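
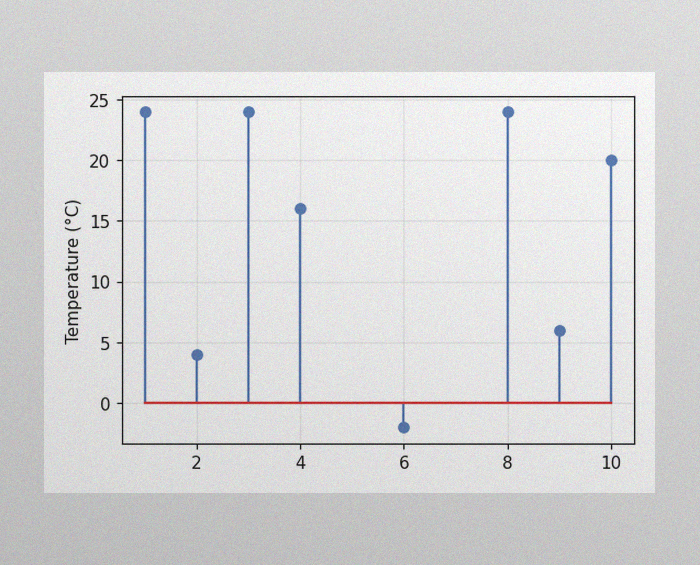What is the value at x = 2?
The image has some photo noise and uneven lighting. The stem at x=2 reaches 4°C.

4°C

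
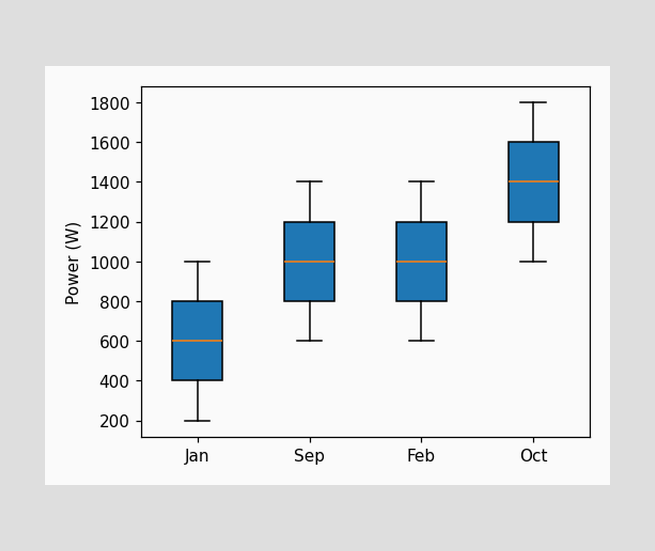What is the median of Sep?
1000W

The median line in the Sep box sits at 1000W.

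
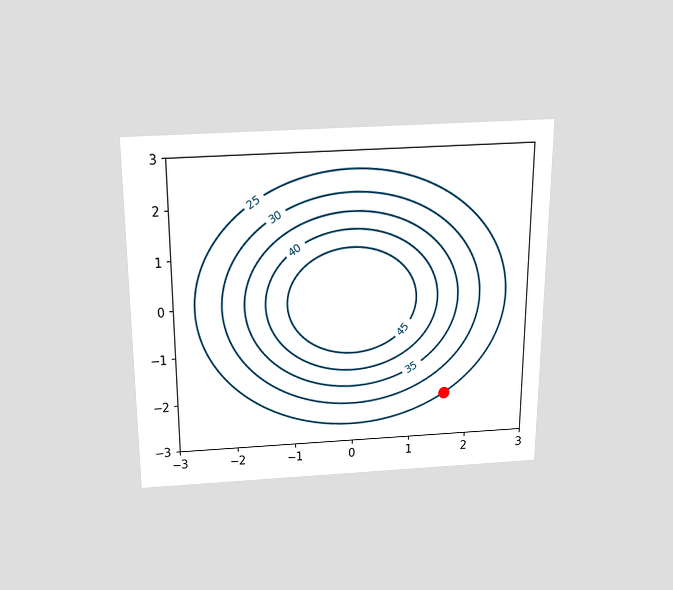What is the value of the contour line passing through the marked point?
The chart is viewed slightly from above. The marked point sits on the contour labelled 25.

25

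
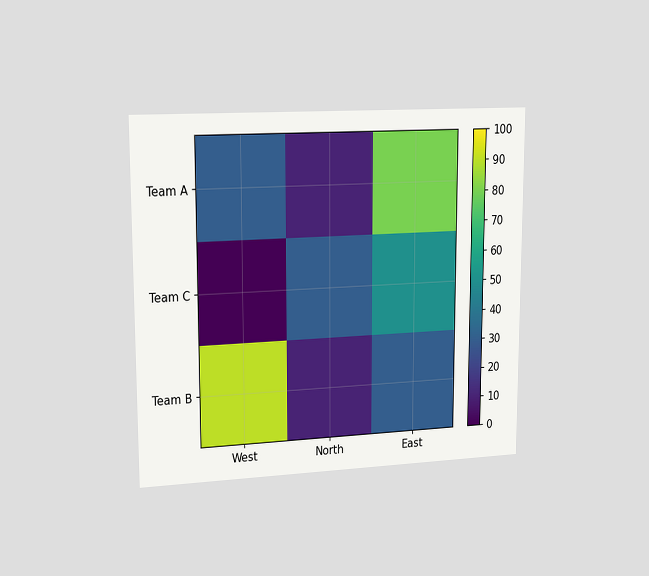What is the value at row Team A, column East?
The chart is viewed slightly from the left. Matching cell (Team A, East) against the colorbar gives 80.

80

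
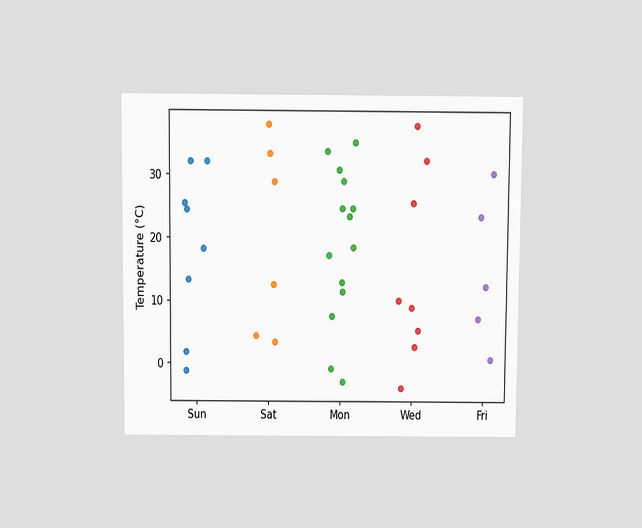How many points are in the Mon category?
14

The chart is viewed slightly from above. Counting the markers in the Mon column gives 14.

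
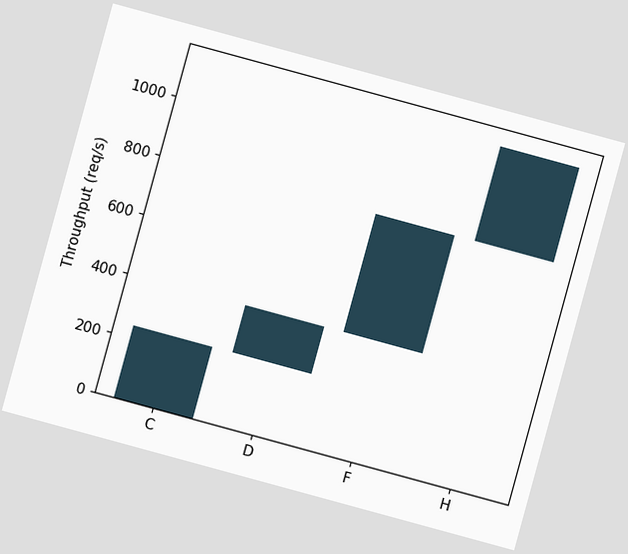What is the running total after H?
The chart is tilted about 15° clockwise. After H the running total reaches 1120req/s.

1120req/s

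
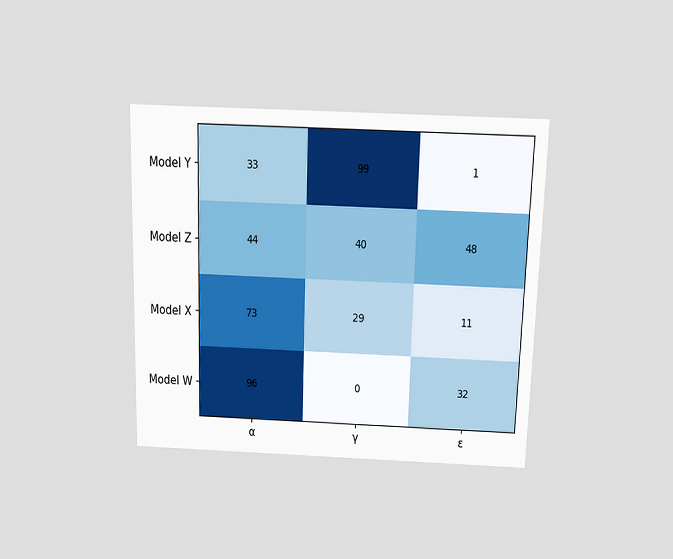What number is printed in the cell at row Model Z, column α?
44

The chart is viewed slightly from above. The (Model Z, α) cell reads 44.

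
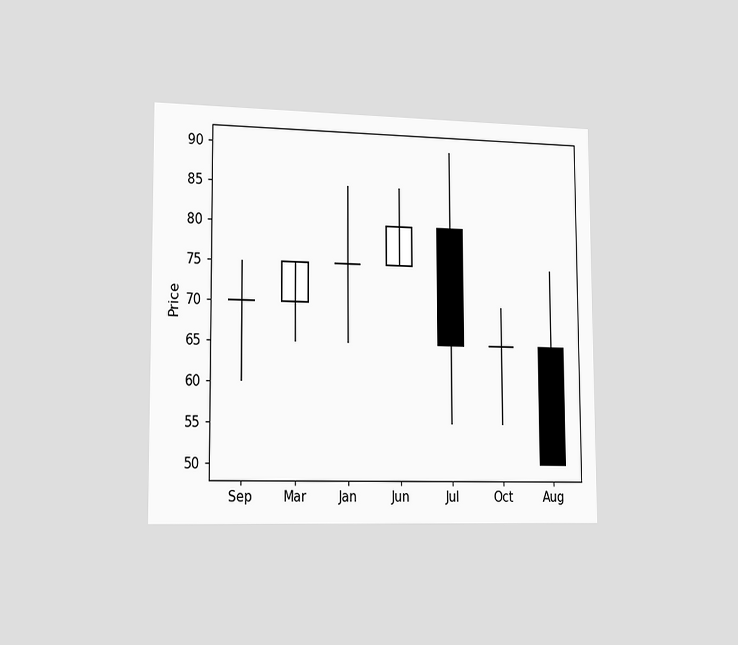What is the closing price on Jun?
80

The chart is viewed slightly from the left. The Jun candle closes at 80.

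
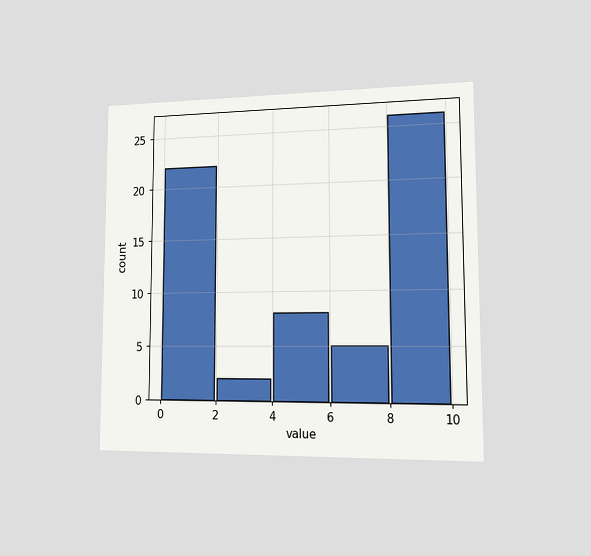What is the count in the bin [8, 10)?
26

The chart is viewed slightly from the right. The [8, 10) bin has height 26.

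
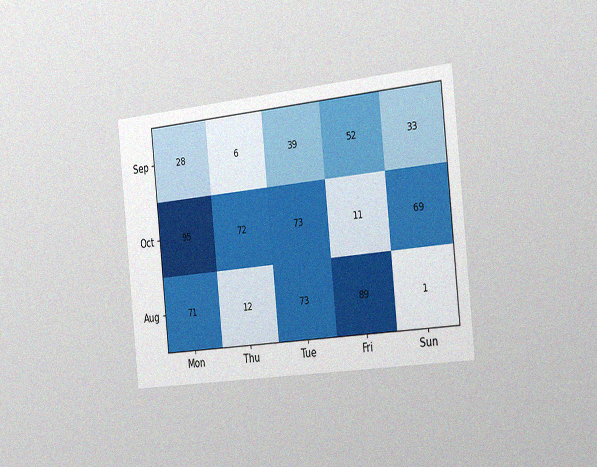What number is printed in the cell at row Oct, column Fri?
11

The chart is tilted about 6° counter-clockwise and viewed slightly from the right, with some photo noise. The (Oct, Fri) cell reads 11.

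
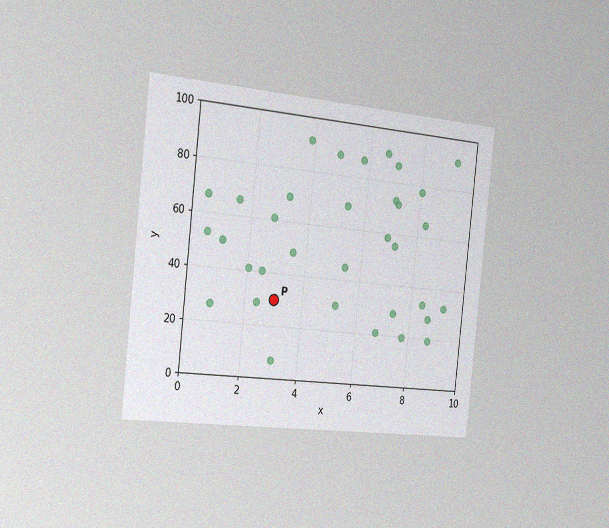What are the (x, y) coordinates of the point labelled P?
(3, 30)

The chart is tilted about 6° clockwise and viewed slightly from the left, with some photo noise. Following the gridlines from P to each axis, P sits at (3, 30).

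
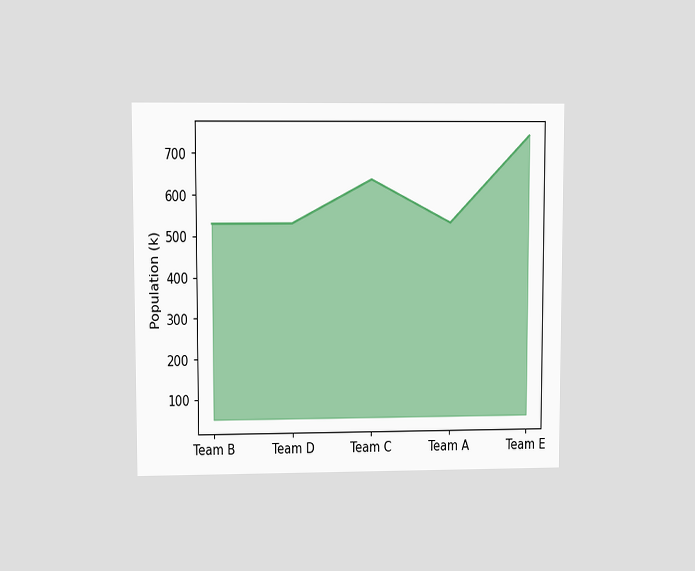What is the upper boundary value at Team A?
The chart is viewed at a slight angle. At Team A the upper boundary is at 530k.

530k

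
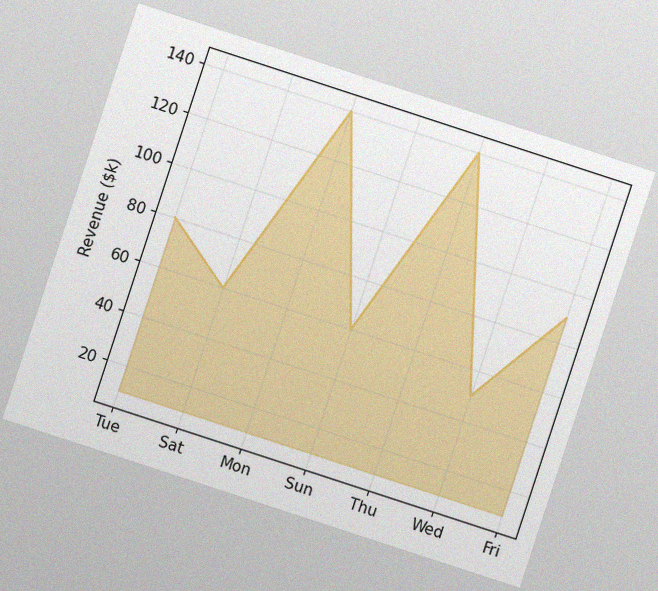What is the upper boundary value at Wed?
The chart is tilted about 18° clockwise, with some photo noise. At Wed the upper boundary is at $50k.

$50k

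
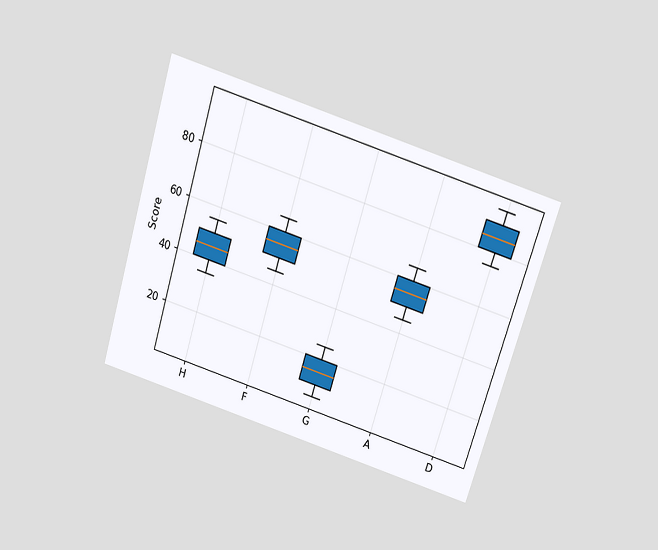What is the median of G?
15

The chart is tilted about 17° clockwise and viewed slightly from above. The median line in the G box sits at 15.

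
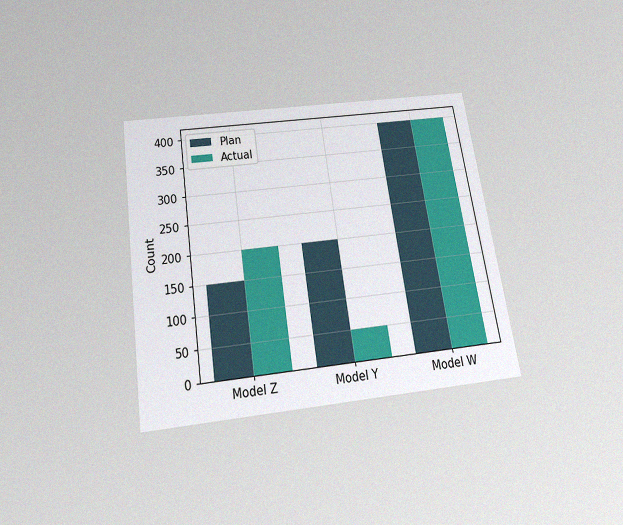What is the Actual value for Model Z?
The chart is tilted about 9° counter-clockwise and viewed slightly from below, with some photo noise. The Actual bar at Model Z reaches 200 on the y-axis.

200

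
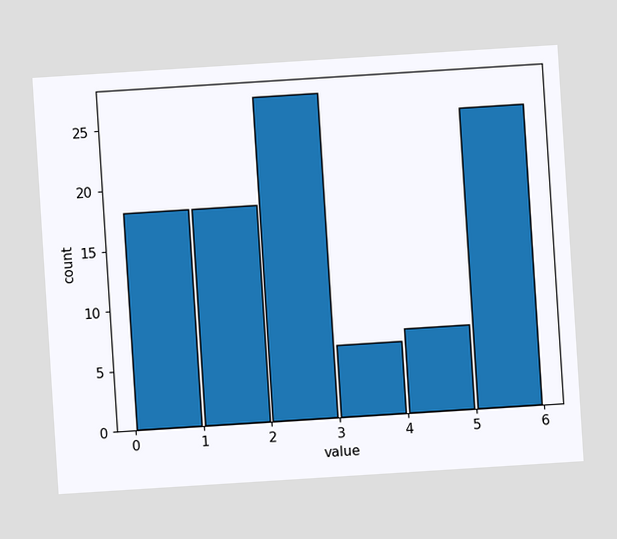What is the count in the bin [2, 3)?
The chart is tilted about 4° counter-clockwise. The [2, 3) bin has height 27.

27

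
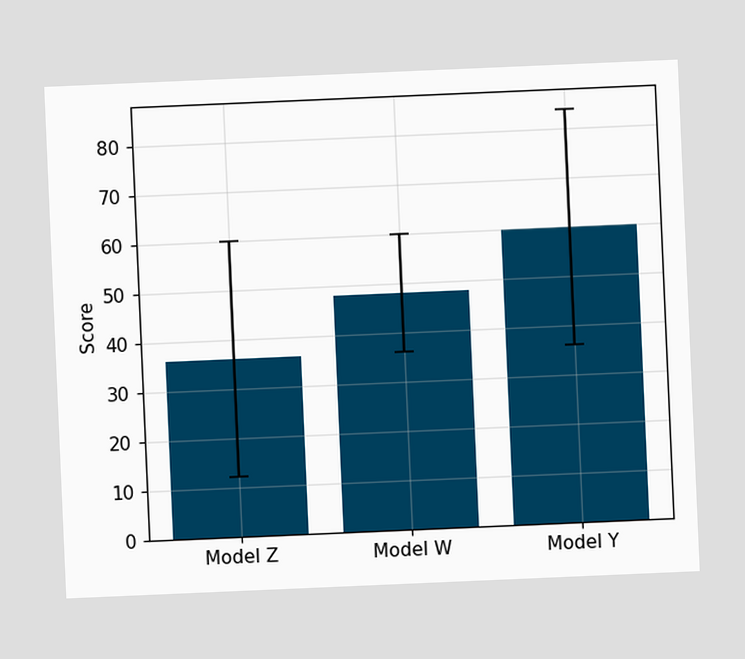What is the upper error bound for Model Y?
The chart is tilted about 2° counter-clockwise. The Model Y bar's upper whisker reaches 84.

84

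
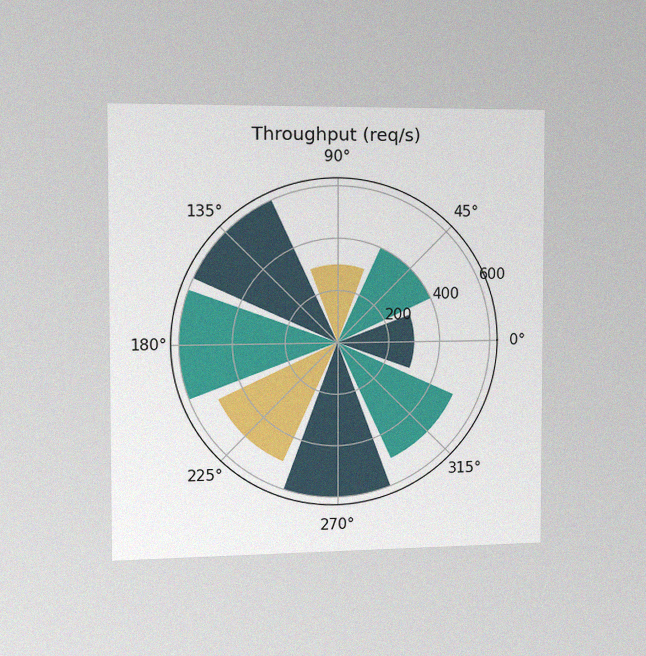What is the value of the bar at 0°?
The chart is viewed slightly from the left, with some photo noise. The bar at 0° reaches 300req/s on the radial axis.

300req/s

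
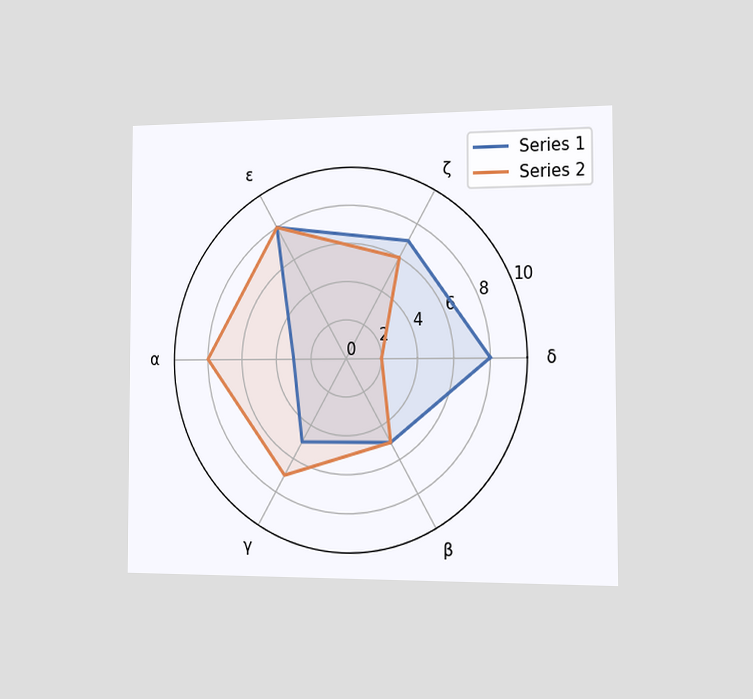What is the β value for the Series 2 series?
The chart is viewed slightly from the right. On the β axis, Series 2 reaches 5.

5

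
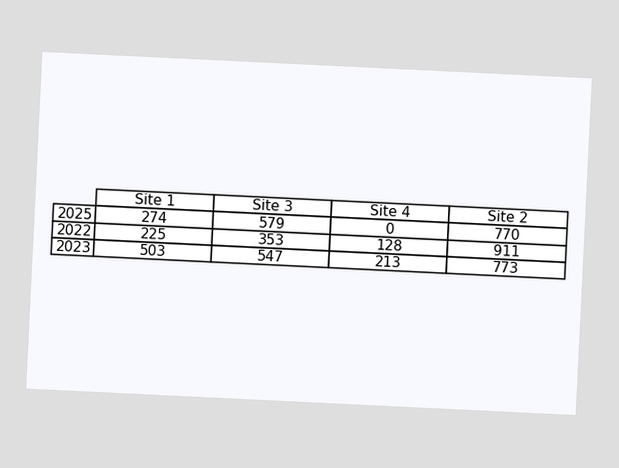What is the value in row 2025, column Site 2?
770

The chart is tilted about 3° clockwise. The (2025, Site 2) cell reads 770.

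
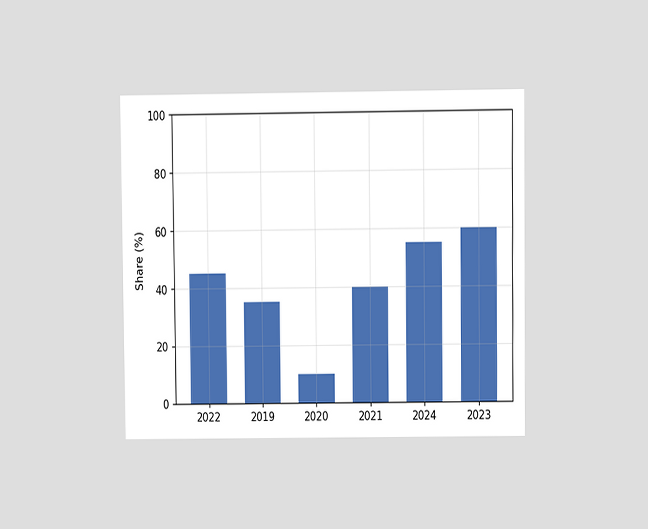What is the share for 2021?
The chart is viewed at a slight angle. Reading along the chart's y-axis, the 2021 bar reaches 40%.

40%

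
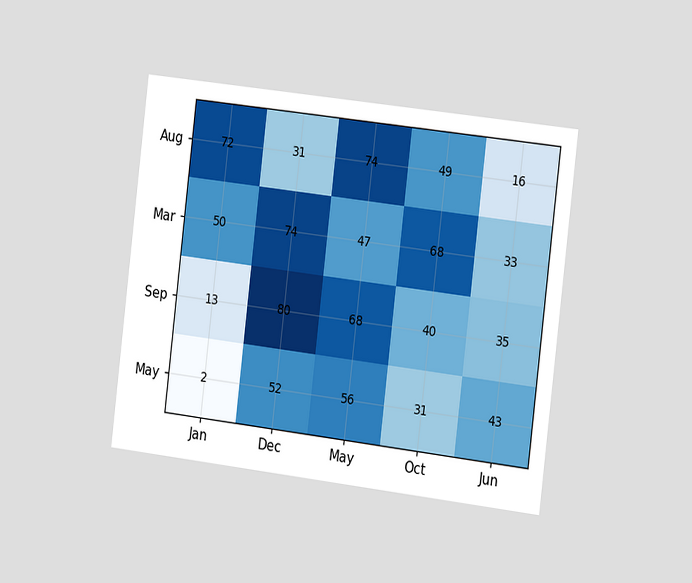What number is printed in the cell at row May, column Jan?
2

The chart is tilted about 7° clockwise and viewed slightly from the right. The (May, Jan) cell reads 2.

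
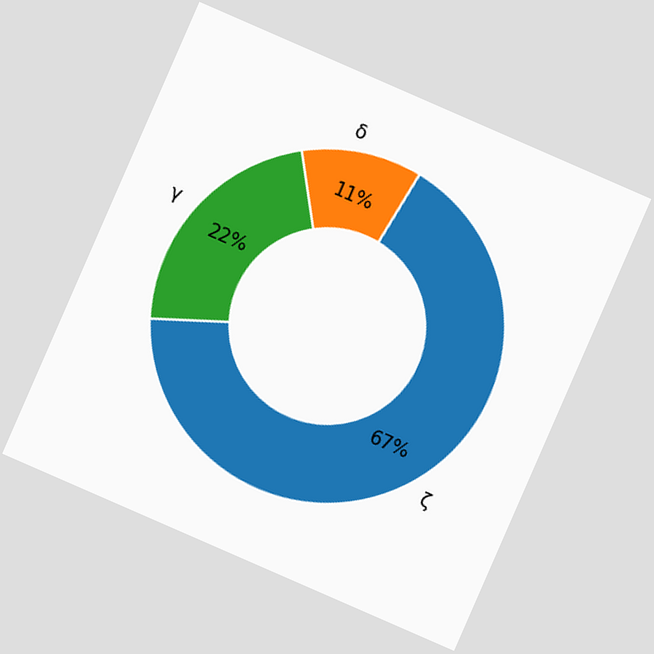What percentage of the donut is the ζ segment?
67%

The chart is tilted about 24° clockwise. The ζ segment takes up 67% of the ring.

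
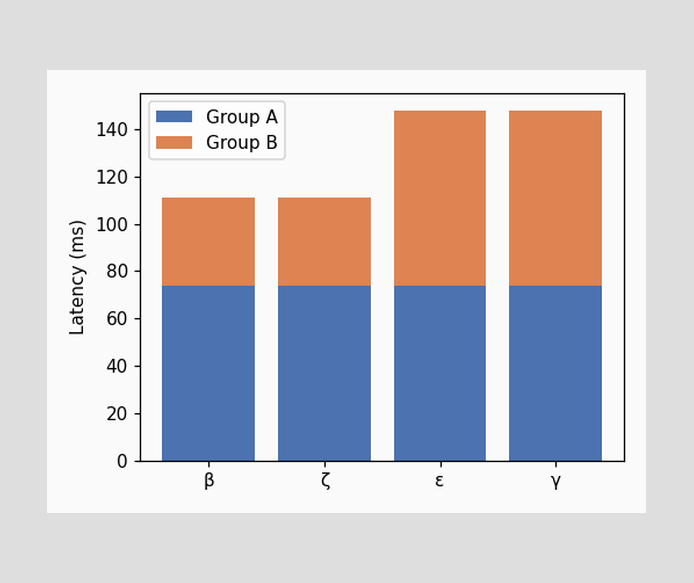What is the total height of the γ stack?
The γ stack's top reaches 148ms on the y-axis.

148ms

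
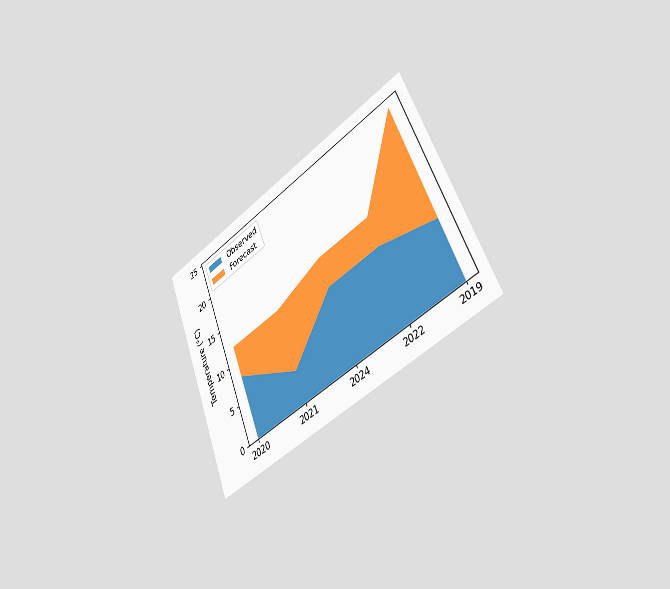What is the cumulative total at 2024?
14°C

The chart is tilted about 23° counter-clockwise and viewed slightly from the right. The stacked total at 2024 reaches 14°C.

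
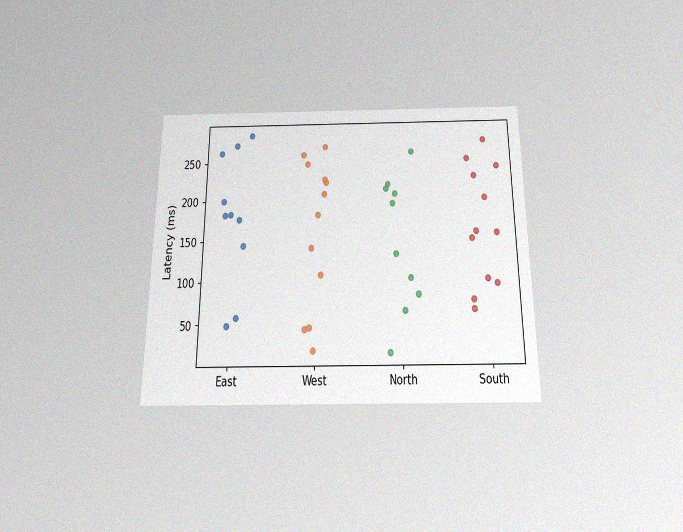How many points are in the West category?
The chart is viewed slightly from below, with some photo noise. Counting the markers in the West column gives 12.

12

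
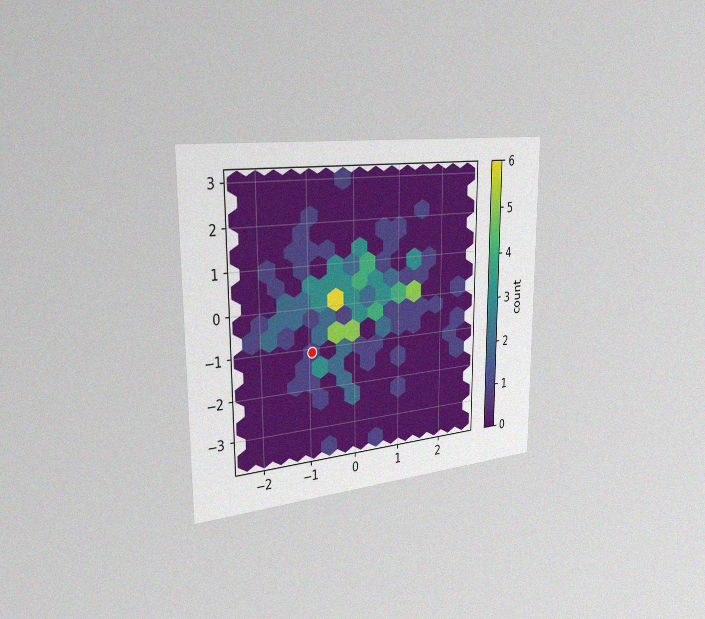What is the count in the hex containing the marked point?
1

The chart is viewed slightly from the left, with some photo noise. The marked hex reads 1 on the colorbar.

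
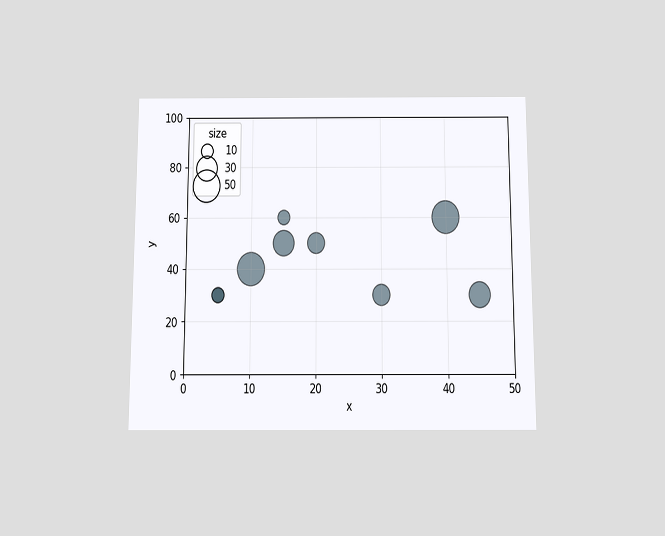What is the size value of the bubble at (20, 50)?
The chart is viewed slightly from below. Matching the bubble at (20, 50) against the size legend gives 20.

20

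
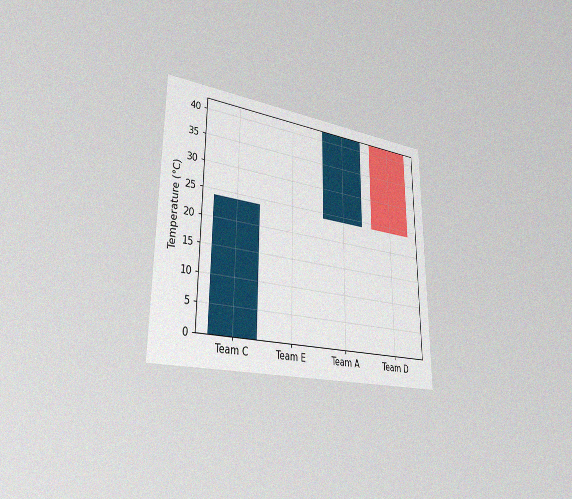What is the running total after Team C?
24°C

The chart is viewed slightly from the left, with some photo noise. After Team C the running total reaches 24°C.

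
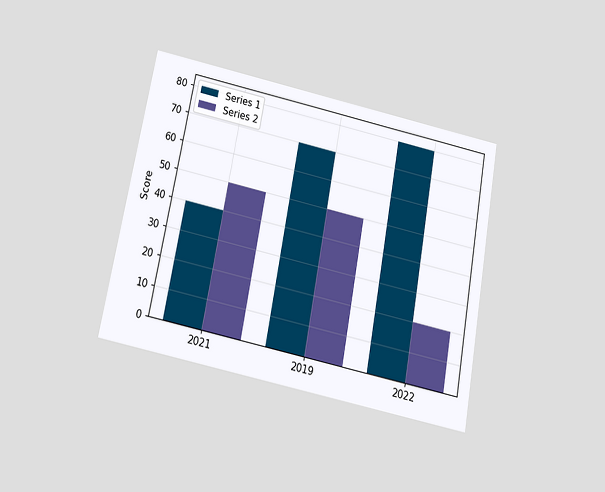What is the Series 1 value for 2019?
70

The chart is tilted about 11° clockwise and viewed slightly from below. The Series 1 bar at 2019 reaches 70 on the y-axis.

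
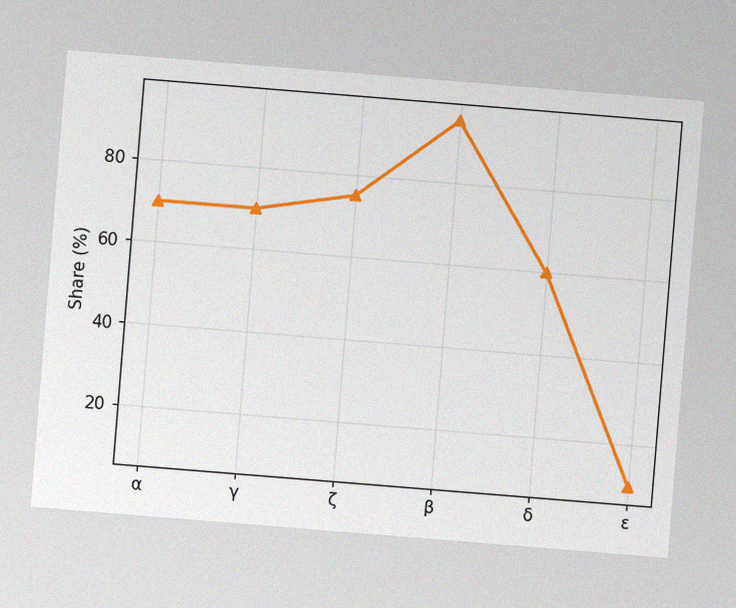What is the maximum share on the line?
95%

The chart is tilted about 5° clockwise, with some photo noise. The highest point is at β, and reading across to the y-axis gives 95%.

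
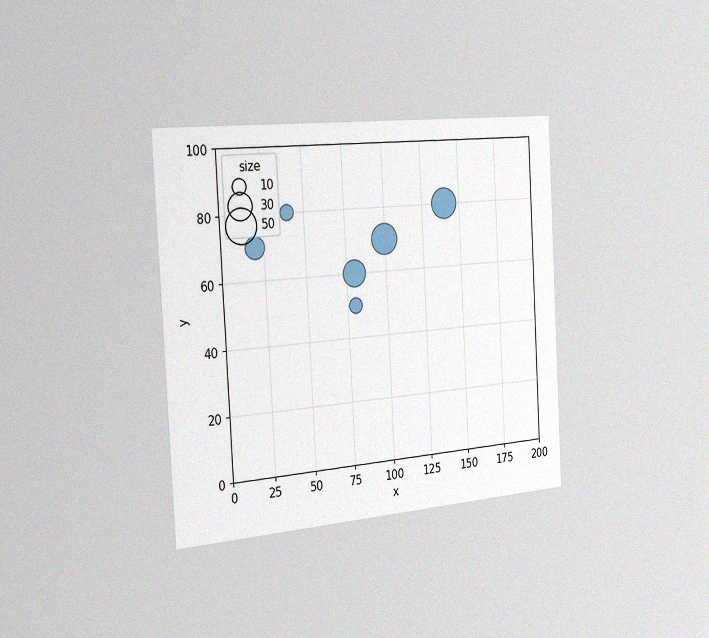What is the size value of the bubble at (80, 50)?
The chart is tilted about 3° counter-clockwise and viewed slightly from the left, with some photo noise. Matching the bubble at (80, 50) against the size legend gives 10.

10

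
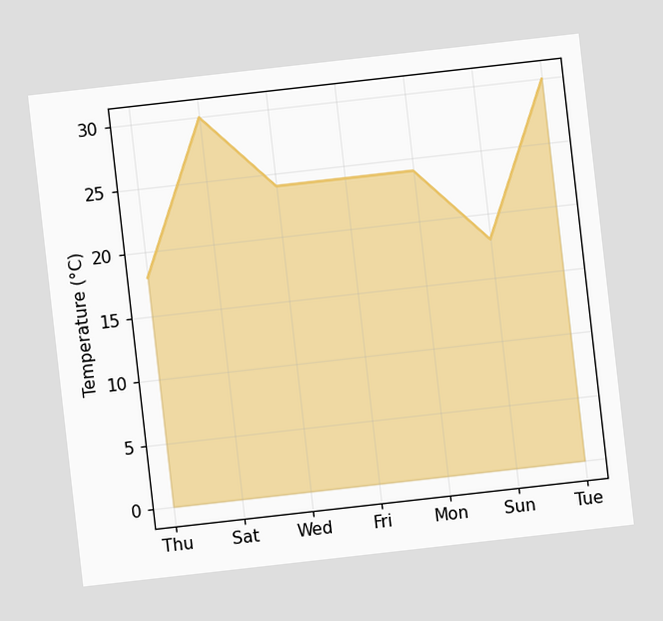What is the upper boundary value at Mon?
24°C

The chart is tilted about 6° counter-clockwise. At Mon the upper boundary is at 24°C.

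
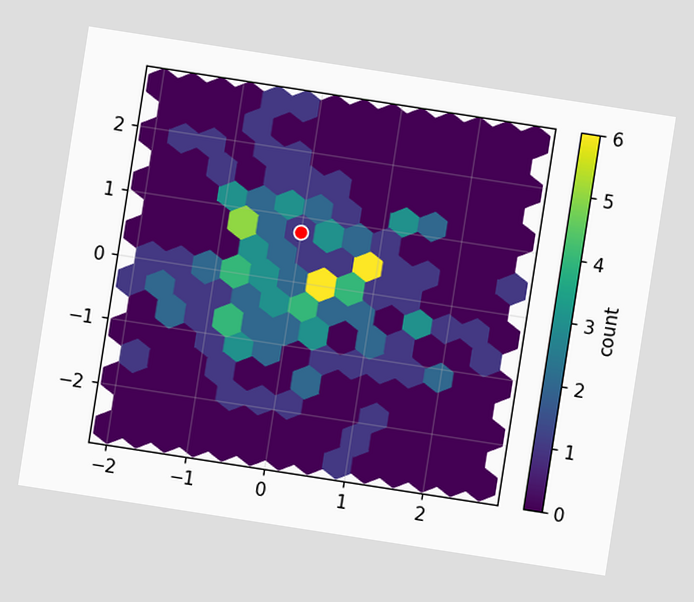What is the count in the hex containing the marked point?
The chart is tilted about 9° clockwise. The marked hex reads 1 on the colorbar.

1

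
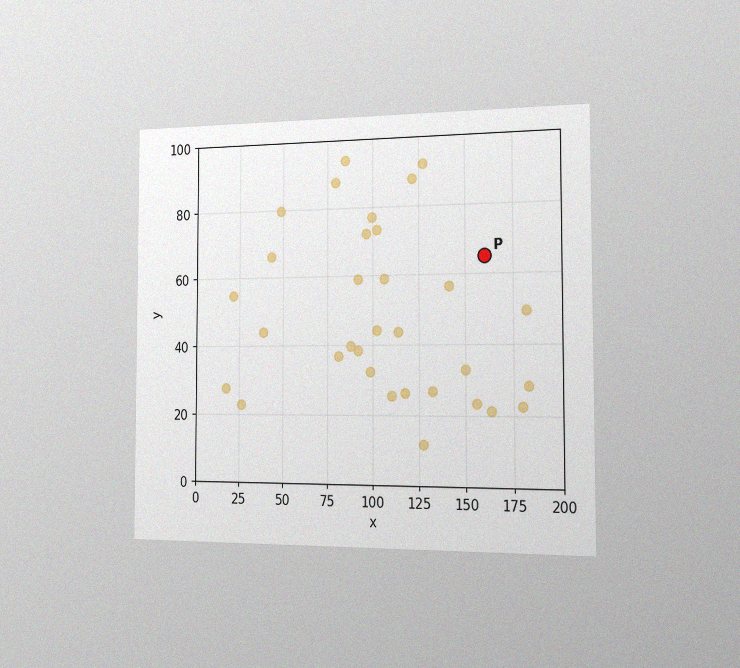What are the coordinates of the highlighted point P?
(160, 65)

The chart is viewed slightly from the right, with some photo noise. Following the gridlines from P to each axis, P sits at (160, 65).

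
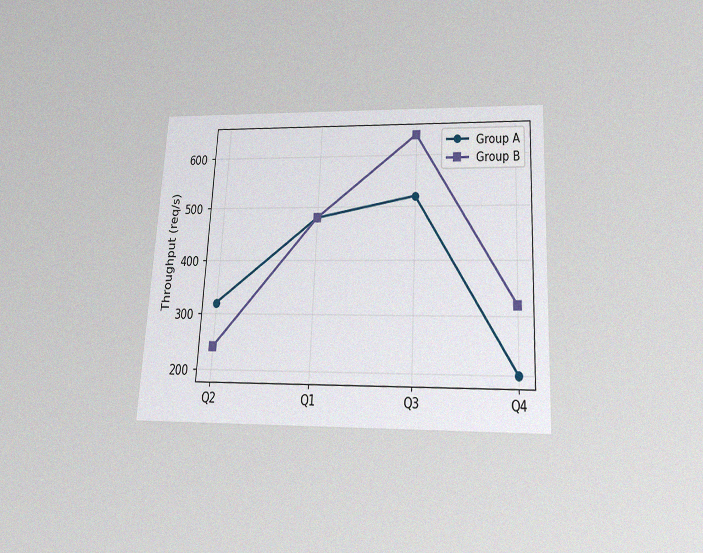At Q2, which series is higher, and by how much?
Group A, by 80req/s

The chart is tilted about 3° clockwise and viewed slightly from below, with some photo noise. At Q2, Group A sits above the other line by 80req/s.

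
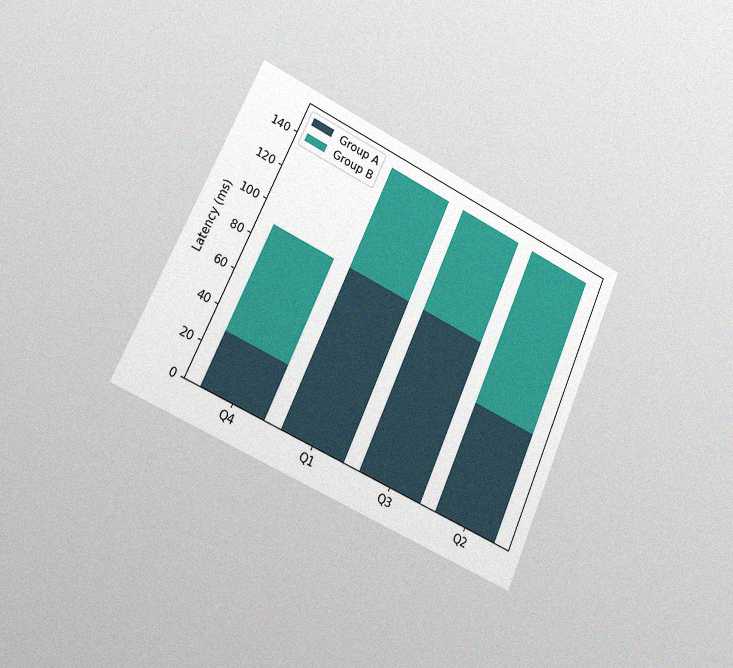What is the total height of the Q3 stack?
150ms

The chart is tilted about 24° clockwise and viewed slightly from the left, with some photo noise. The Q3 stack's top reaches 150ms on the y-axis.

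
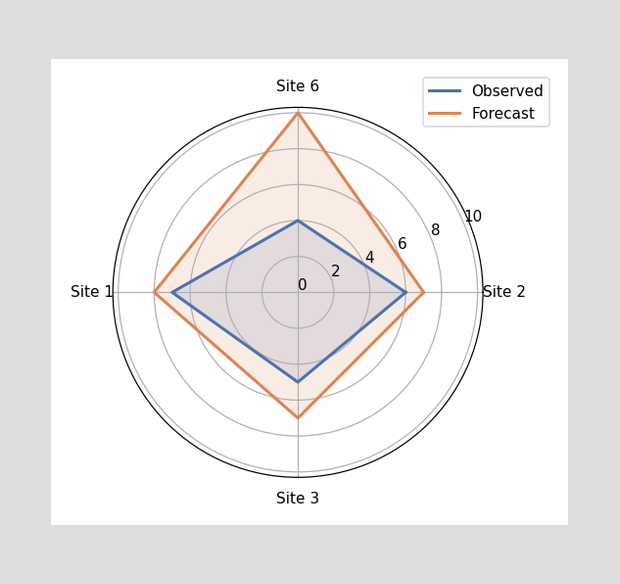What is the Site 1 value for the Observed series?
7

On the Site 1 axis, Observed reaches 7.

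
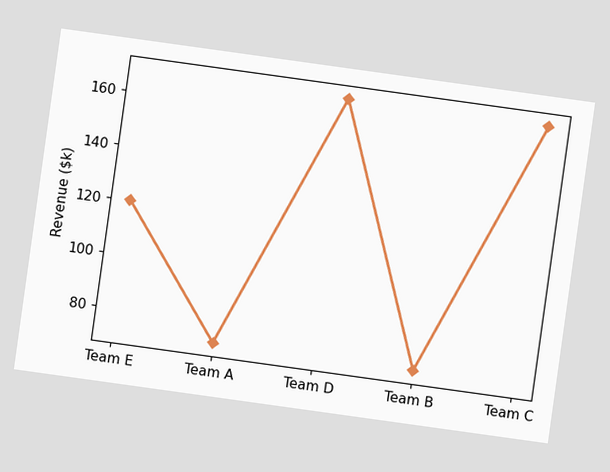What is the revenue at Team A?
$72k

The chart is tilted about 8° clockwise. At Team A, the line is at $72k.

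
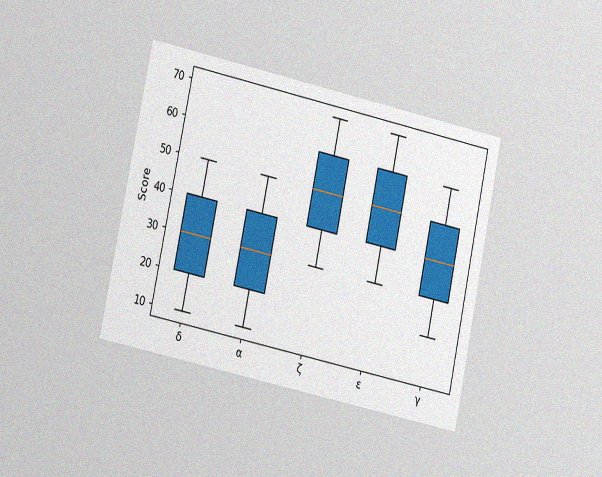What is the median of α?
The chart is tilted about 12° clockwise and viewed slightly from the left, with some photo noise. The median line in the α box sits at 30.

30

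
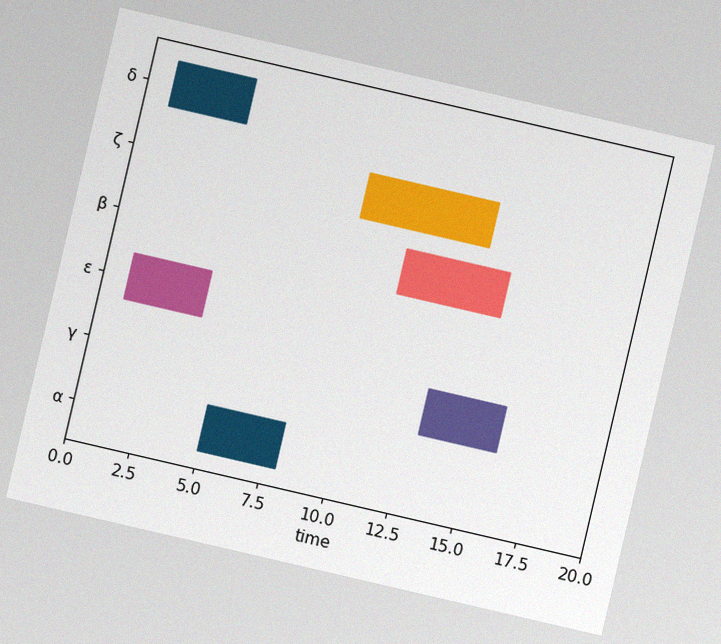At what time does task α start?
5

The chart is tilted about 13° clockwise, with some photo noise. The α bar begins at t=5.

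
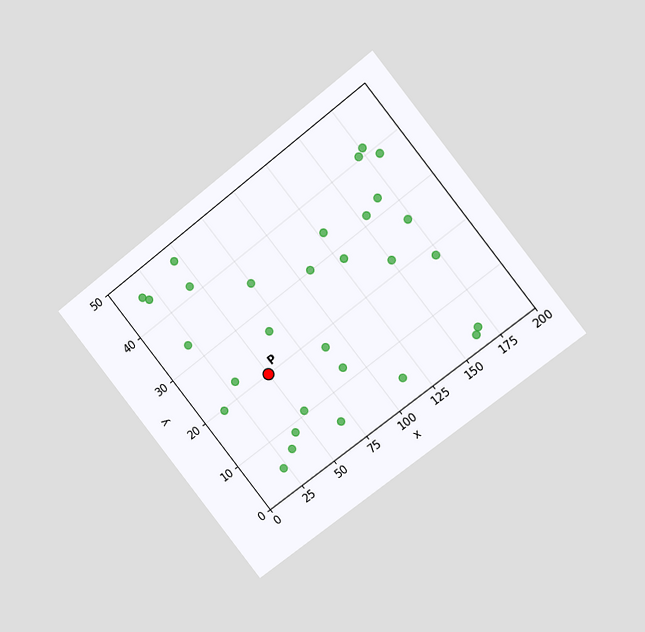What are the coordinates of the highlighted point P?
The chart is tilted about 38° counter-clockwise and viewed at a slight angle. Following the gridlines from P to each axis, P sits at (50, 20).

(50, 20)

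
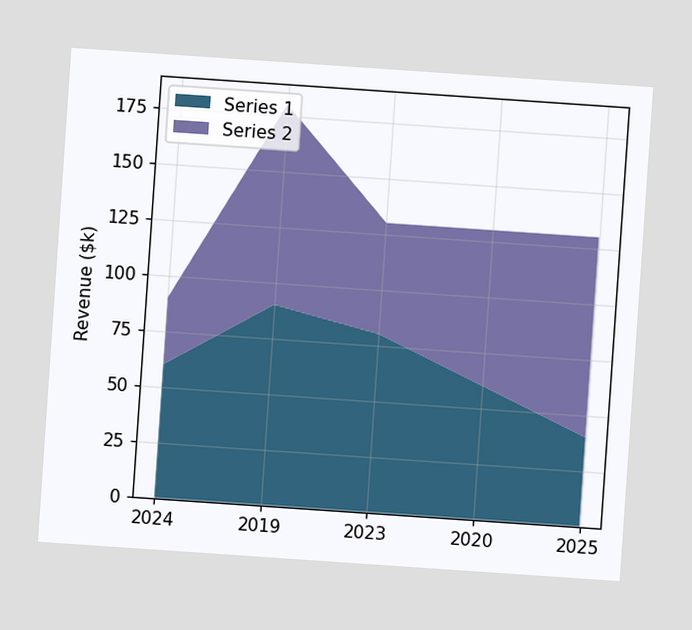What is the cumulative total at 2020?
$130k

The chart is tilted about 4° clockwise. The stacked total at 2020 reaches $130k.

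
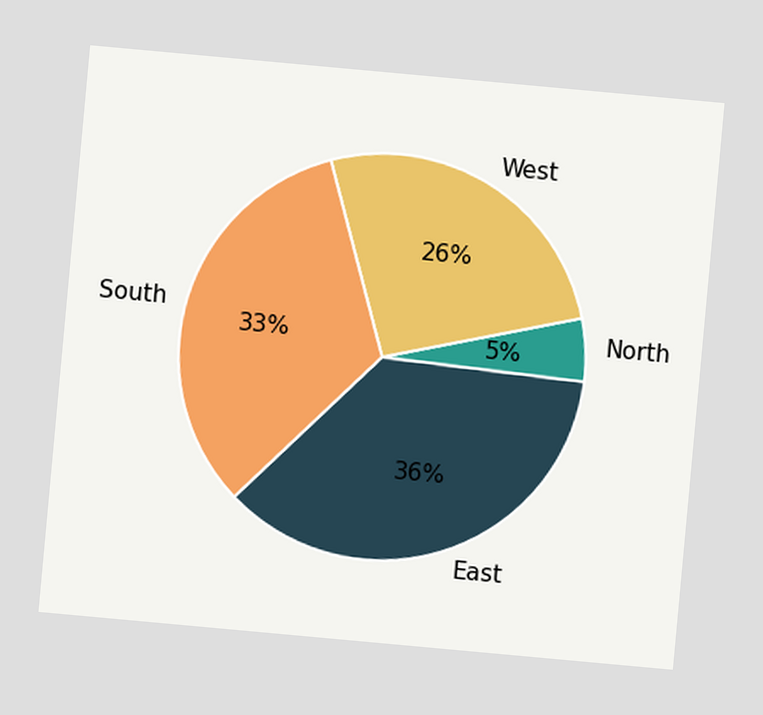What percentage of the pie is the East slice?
36%

The chart is tilted about 5° clockwise. The East slice takes up 36% of the pie.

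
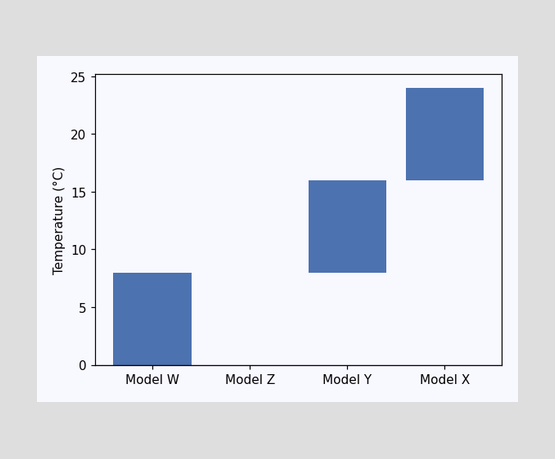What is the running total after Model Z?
8°C

After Model Z the running total reaches 8°C.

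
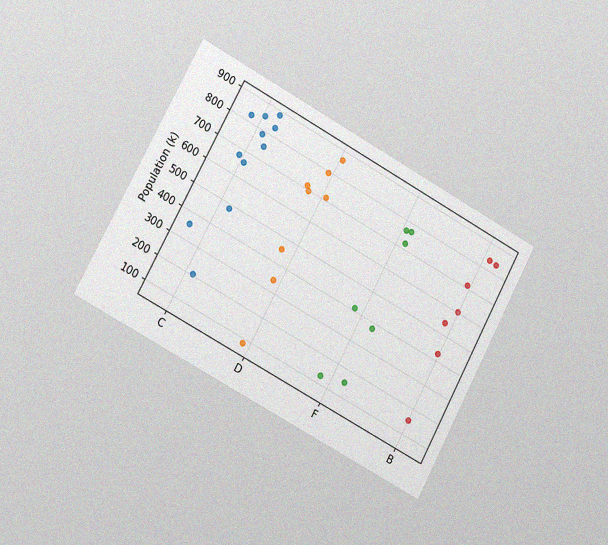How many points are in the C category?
The chart is tilted about 28° clockwise and viewed slightly from the left, with some photo noise. Counting the markers in the C column gives 11.

11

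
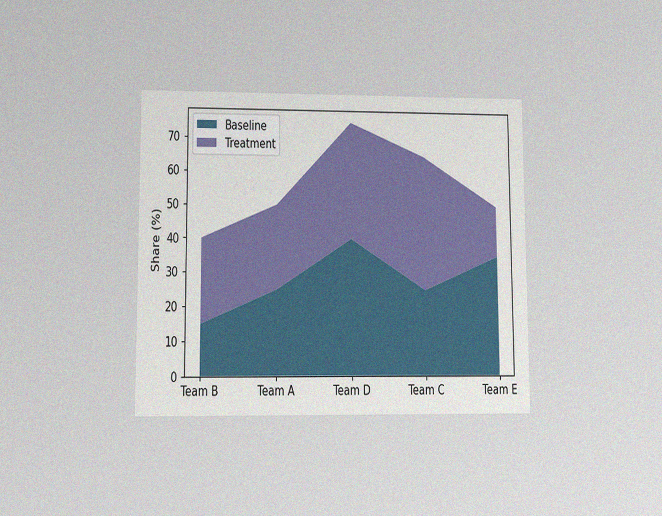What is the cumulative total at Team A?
The chart is viewed at a slight angle, with some photo noise. The stacked total at Team A reaches 50%.

50%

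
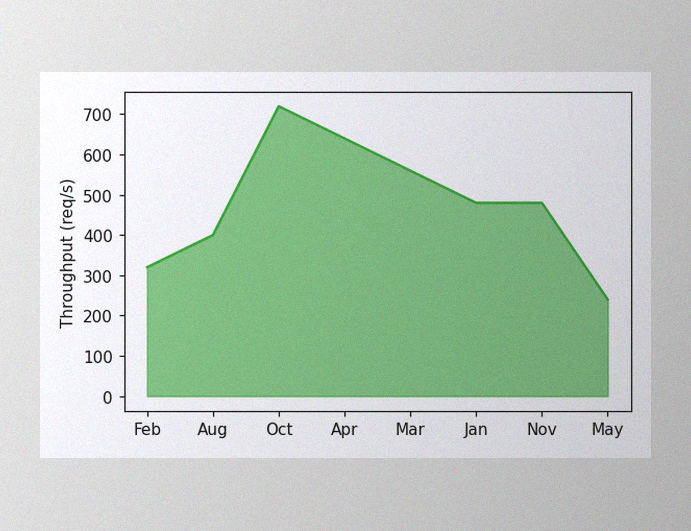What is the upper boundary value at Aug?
400req/s

The image has some photo noise and uneven lighting. At Aug the upper boundary is at 400req/s.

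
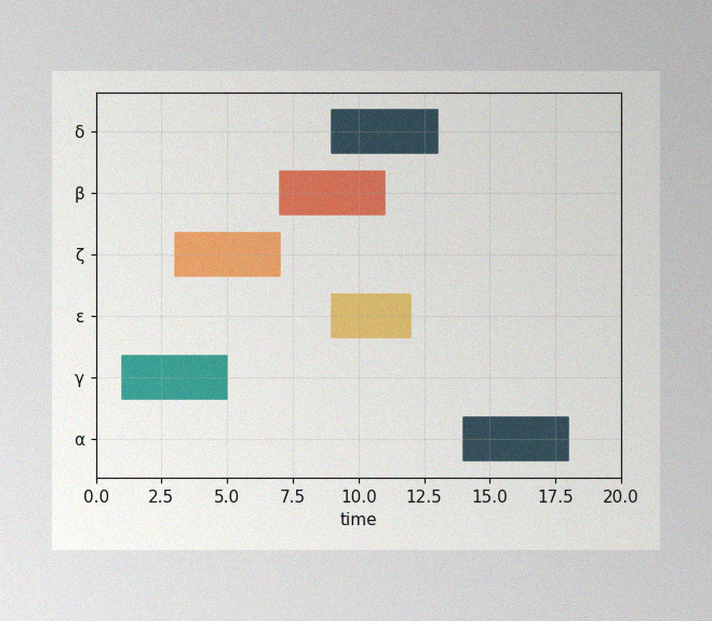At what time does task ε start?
9

The image has some photo noise and uneven lighting. The ε bar begins at t=9.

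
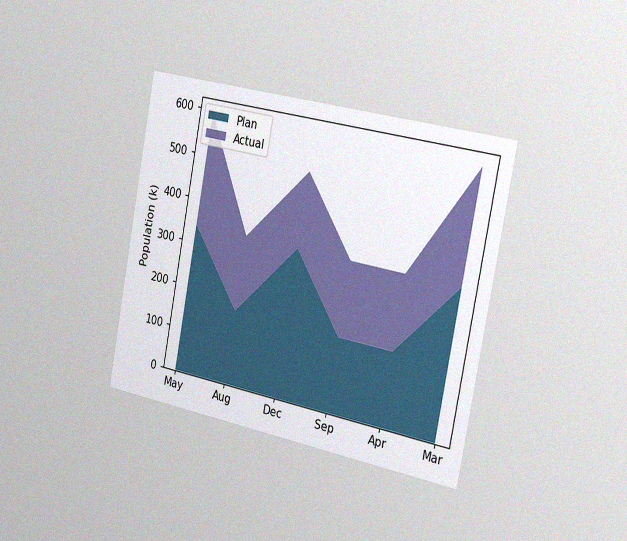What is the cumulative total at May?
The chart is tilted about 11° clockwise and viewed slightly from the right, with some photo noise. The stacked total at May reaches 595k.

595k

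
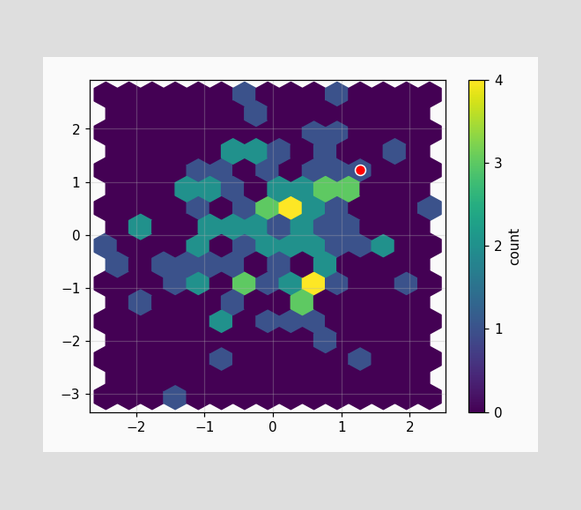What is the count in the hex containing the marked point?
The marked hex reads 1 on the colorbar.

1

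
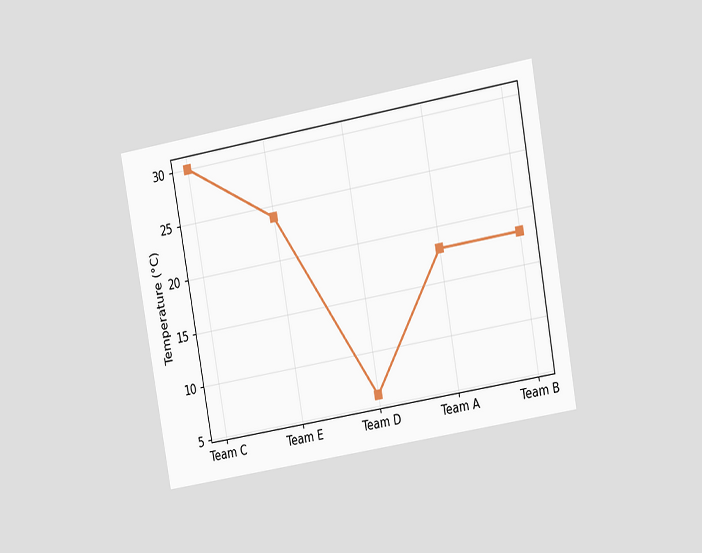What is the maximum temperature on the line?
The chart is tilted about 10° counter-clockwise and viewed at a slight angle. The highest point is at Team C, and reading across to the y-axis gives 30°C.

30°C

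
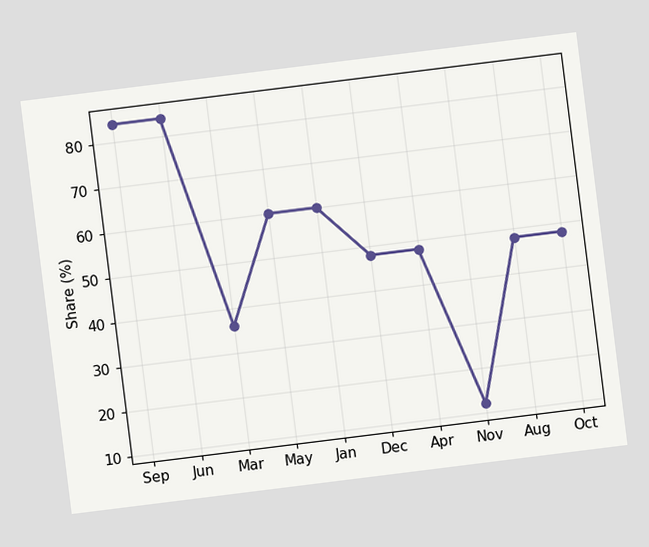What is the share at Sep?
84%

The chart is tilted about 7° counter-clockwise. At Sep, the line is at 84%.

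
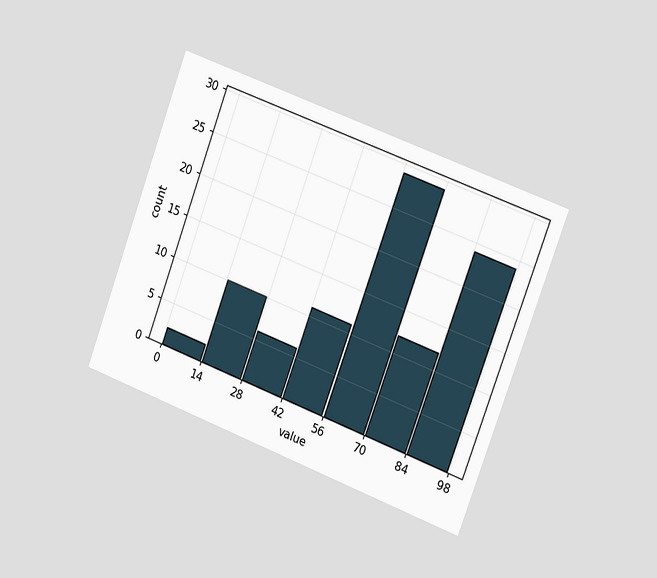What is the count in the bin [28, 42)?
The chart is tilted about 20° clockwise and viewed slightly from the right. The [28, 42) bin has height 6.

6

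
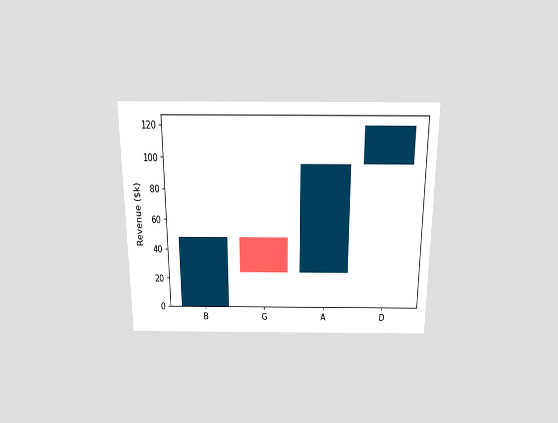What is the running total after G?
$24k

The chart is viewed slightly from above. After G the running total reaches $24k.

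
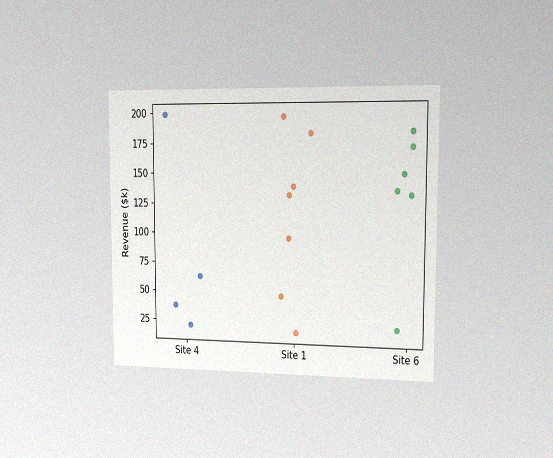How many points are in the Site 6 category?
6

The chart is viewed slightly from the right, with some photo noise. Counting the markers in the Site 6 column gives 6.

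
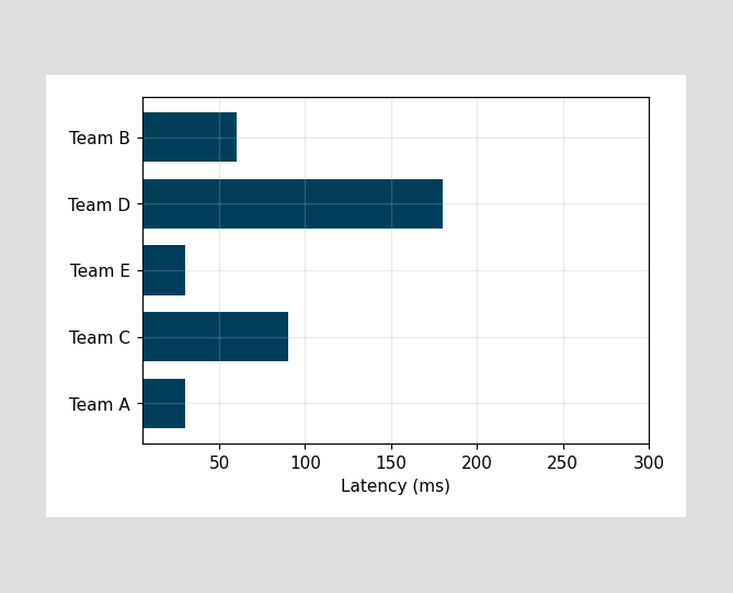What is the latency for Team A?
30ms

Reading along the chart's x-axis, the Team A bar reaches 30ms.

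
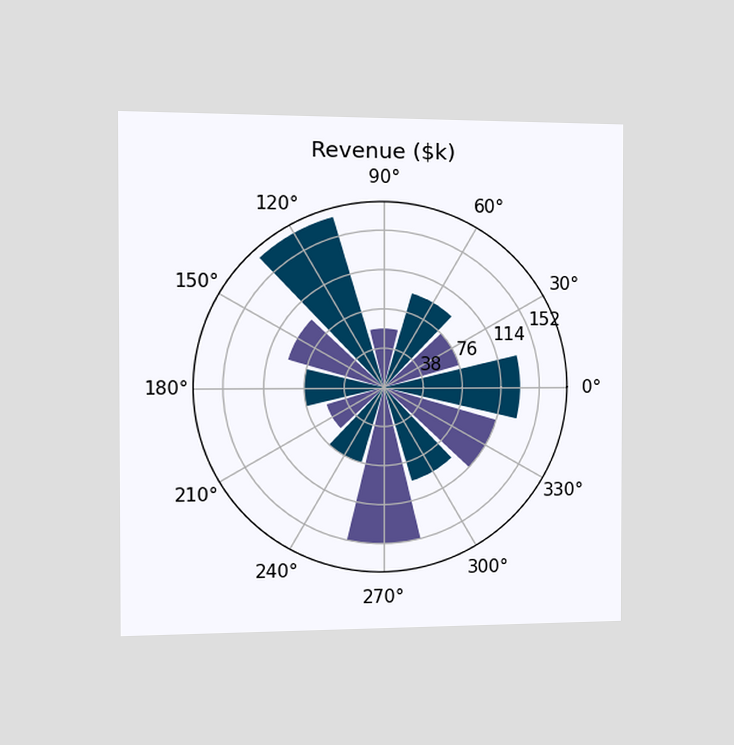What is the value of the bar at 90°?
The chart is viewed slightly from the left. The bar at 90° reaches $57k on the radial axis.

$57k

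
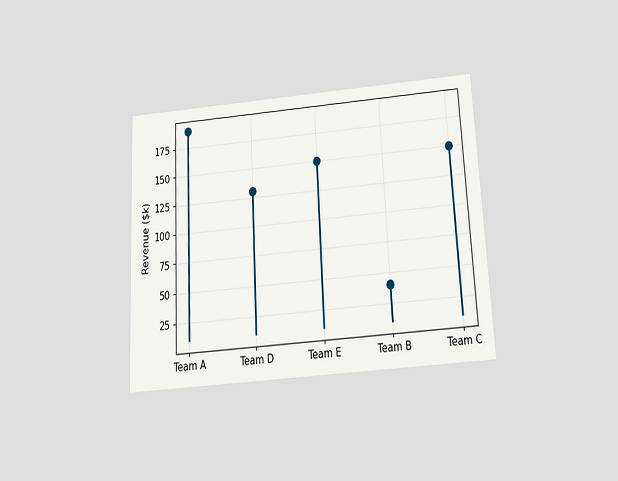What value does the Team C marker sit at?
$150k

The chart is tilted about 3° counter-clockwise and viewed slightly from below. The Team C marker sits at $150k.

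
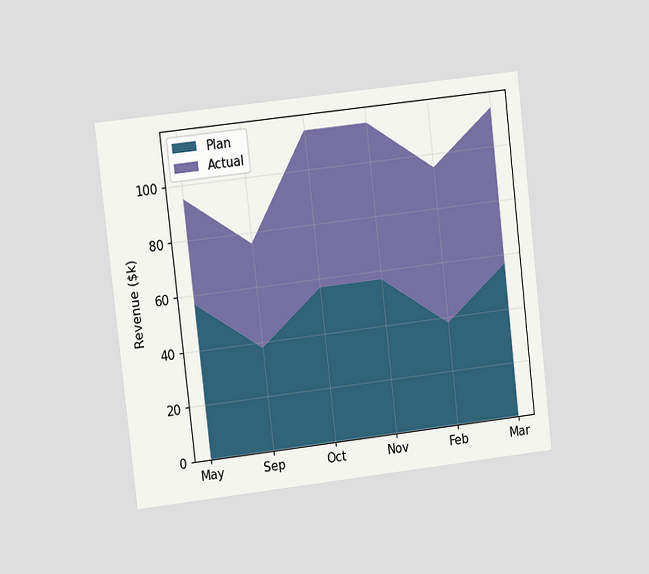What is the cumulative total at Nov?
The chart is tilted about 6° counter-clockwise and viewed at a slight angle. The stacked total at Nov reaches $114k.

$114k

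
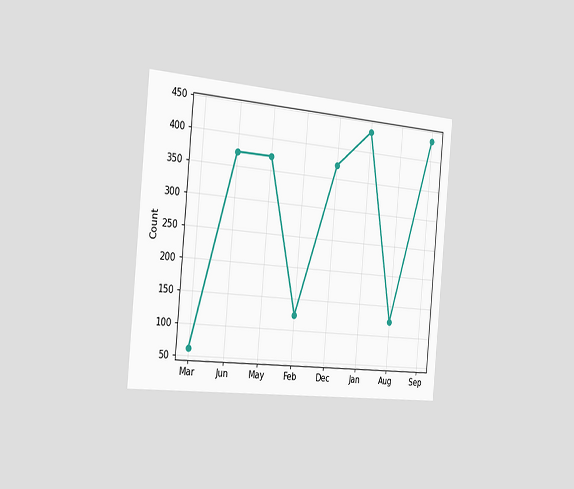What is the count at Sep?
434

The chart is tilted about 5° clockwise and viewed slightly from the left. At Sep, the line is at 434.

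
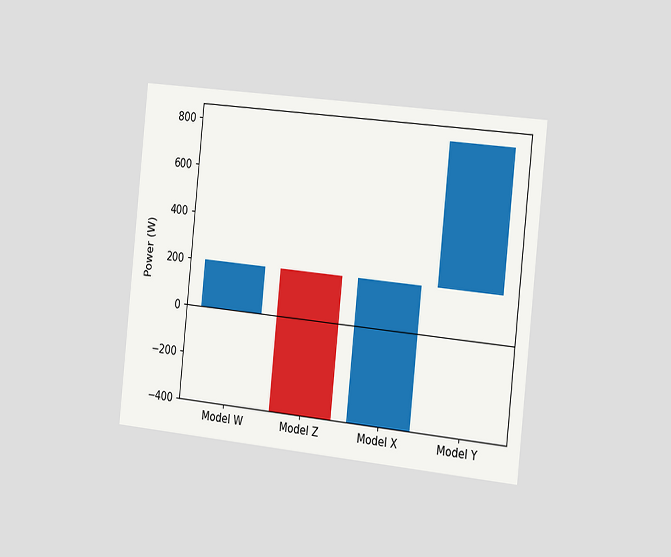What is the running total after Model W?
The chart is tilted about 6° clockwise and viewed slightly from the right. After Model W the running total reaches 200W.

200W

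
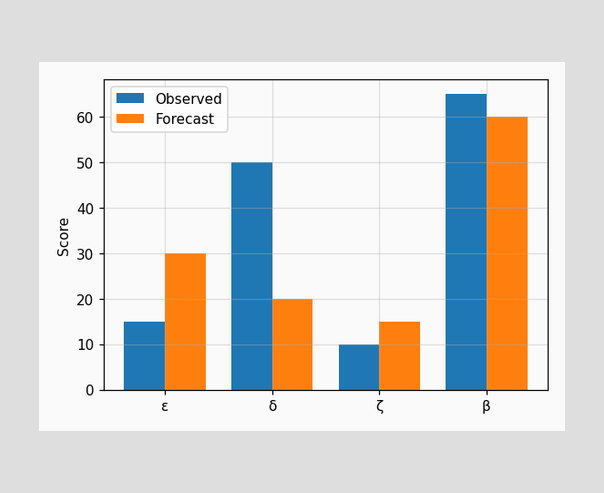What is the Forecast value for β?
60

The Forecast bar at β reaches 60 on the y-axis.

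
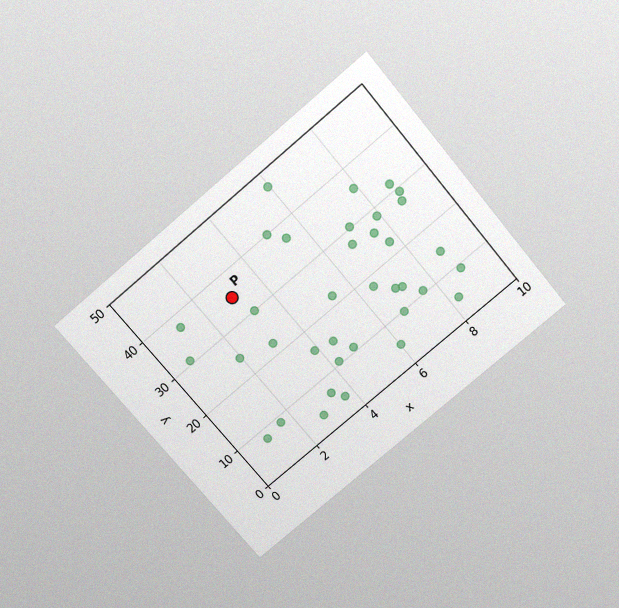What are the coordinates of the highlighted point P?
(3, 35)

The chart is tilted about 40° counter-clockwise and viewed slightly from above, with some photo noise. Following the gridlines from P to each axis, P sits at (3, 35).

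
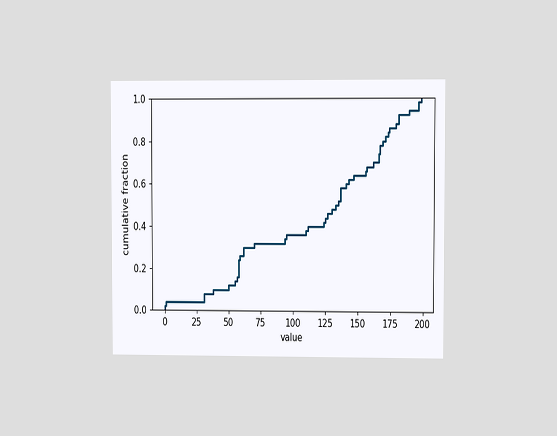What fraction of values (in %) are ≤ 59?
The chart is viewed at a slight angle. At x=59 the ECDF step is at 26%.

26%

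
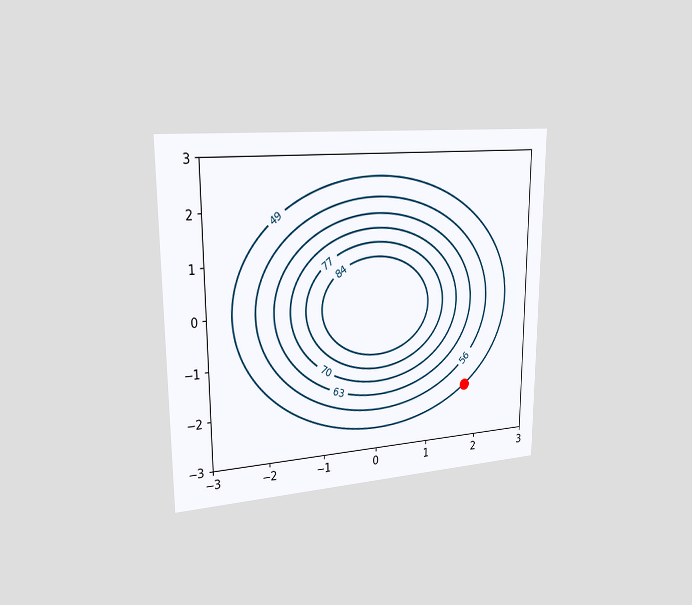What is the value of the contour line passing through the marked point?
49

The chart is viewed slightly from the left. The marked point sits on the contour labelled 49.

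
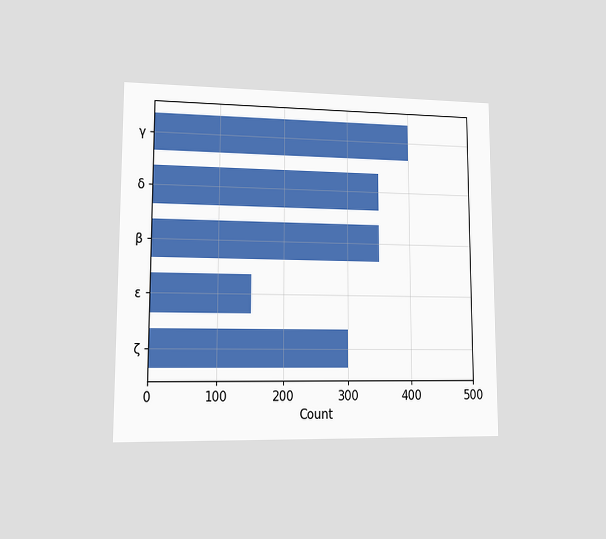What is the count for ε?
The chart is viewed at a slight angle. Reading along the chart's x-axis, the ε bar reaches 150.

150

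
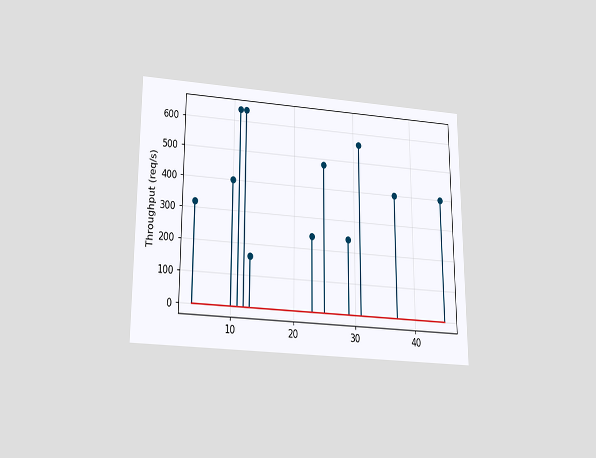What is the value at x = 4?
The chart is viewed slightly from below. The stem at x=4 reaches 320req/s.

320req/s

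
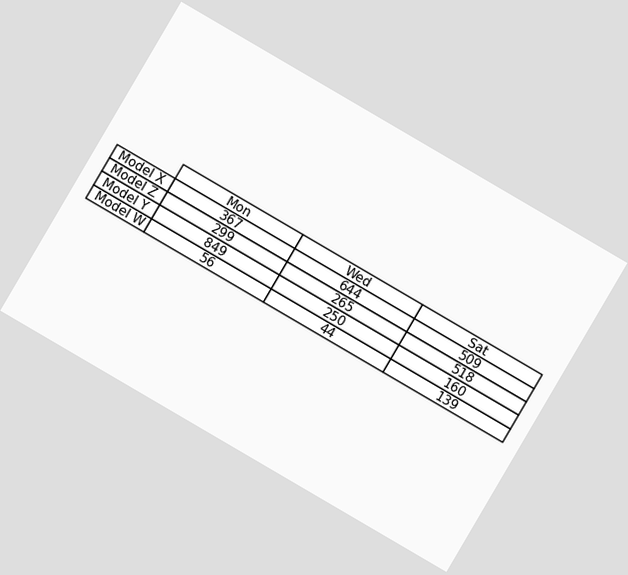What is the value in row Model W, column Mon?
56

The chart is tilted about 30° clockwise. The (Model W, Mon) cell reads 56.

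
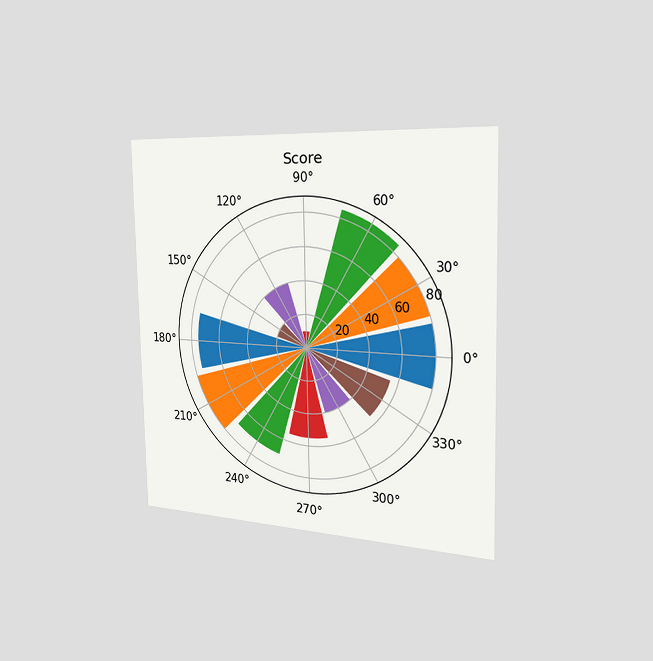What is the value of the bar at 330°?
55

The chart is viewed slightly from the right. The bar at 330° reaches 55 on the radial axis.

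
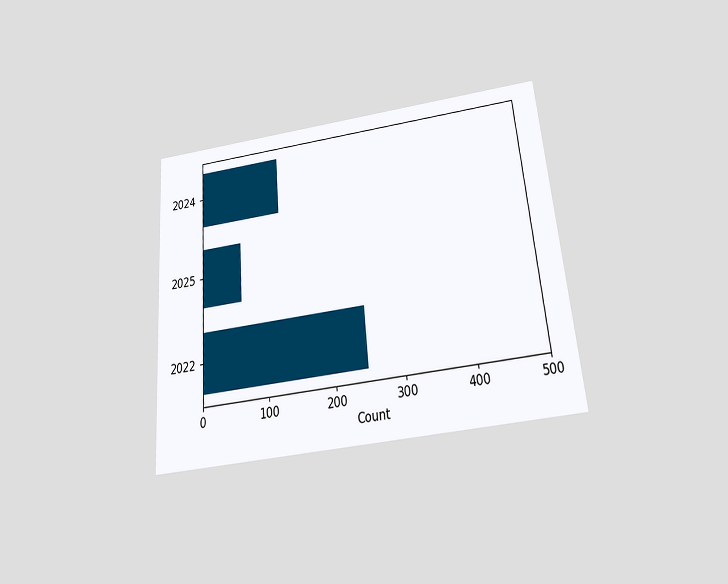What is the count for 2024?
The chart is tilted about 5° counter-clockwise and viewed slightly from below. Reading along the chart's x-axis, the 2024 bar reaches 124.

124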